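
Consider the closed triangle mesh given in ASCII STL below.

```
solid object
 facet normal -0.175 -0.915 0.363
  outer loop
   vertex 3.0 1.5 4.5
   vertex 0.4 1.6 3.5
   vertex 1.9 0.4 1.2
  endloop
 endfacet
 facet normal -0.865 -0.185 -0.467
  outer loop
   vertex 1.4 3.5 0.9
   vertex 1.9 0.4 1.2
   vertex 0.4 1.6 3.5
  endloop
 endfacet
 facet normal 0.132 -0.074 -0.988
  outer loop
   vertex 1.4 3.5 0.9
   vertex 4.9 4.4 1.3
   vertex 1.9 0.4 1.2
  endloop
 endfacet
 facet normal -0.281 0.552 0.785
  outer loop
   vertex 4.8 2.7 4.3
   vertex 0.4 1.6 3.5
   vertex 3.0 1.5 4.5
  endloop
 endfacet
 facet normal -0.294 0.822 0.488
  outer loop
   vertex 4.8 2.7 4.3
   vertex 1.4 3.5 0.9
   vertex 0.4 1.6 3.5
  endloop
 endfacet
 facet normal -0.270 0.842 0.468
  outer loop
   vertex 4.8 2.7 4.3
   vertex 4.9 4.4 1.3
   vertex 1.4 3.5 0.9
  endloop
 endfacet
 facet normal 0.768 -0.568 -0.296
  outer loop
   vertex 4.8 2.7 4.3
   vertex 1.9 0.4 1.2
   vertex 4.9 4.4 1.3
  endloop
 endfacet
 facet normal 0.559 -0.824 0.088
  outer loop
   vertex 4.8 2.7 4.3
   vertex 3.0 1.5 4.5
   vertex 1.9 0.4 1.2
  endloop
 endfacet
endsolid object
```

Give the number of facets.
8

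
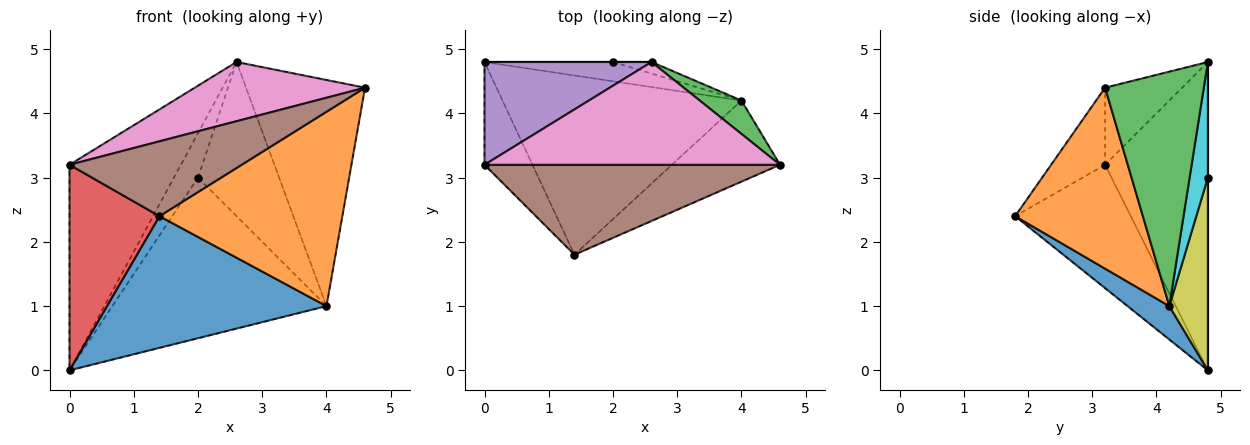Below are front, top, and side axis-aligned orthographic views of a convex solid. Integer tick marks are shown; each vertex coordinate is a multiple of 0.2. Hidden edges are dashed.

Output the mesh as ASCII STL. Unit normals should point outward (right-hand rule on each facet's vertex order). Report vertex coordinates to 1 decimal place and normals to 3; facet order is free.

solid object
 facet normal 0.112 -0.588 -0.801
  outer loop
   vertex 4.0 4.2 1.0
   vertex 1.4 1.8 2.4
   vertex 0.0 4.8 0.0
  endloop
 endfacet
 facet normal 0.542 -0.776 -0.324
  outer loop
   vertex 4.0 4.2 1.0
   vertex 4.6 3.2 4.4
   vertex 1.4 1.8 2.4
  endloop
 endfacet
 facet normal 0.634 0.765 0.113
  outer loop
   vertex 4.0 4.2 1.0
   vertex 2.6 4.8 4.8
   vertex 4.6 3.2 4.4
  endloop
 endfacet
 facet normal -0.755 -0.587 -0.293
  outer loop
   vertex 0.0 3.2 3.2
   vertex 0.0 4.8 0.0
   vertex 1.4 1.8 2.4
  endloop
 endfacet
 facet normal -0.637 0.690 0.345
  outer loop
   vertex 0.0 3.2 3.2
   vertex 2.6 4.8 4.8
   vertex 0.0 4.8 0.0
  endloop
 endfacet
 facet normal -0.197 -0.627 0.754
  outer loop
   vertex 0.0 3.2 3.2
   vertex 1.4 1.8 2.4
   vertex 4.6 3.2 4.4
  endloop
 endfacet
 facet normal -0.220 -0.487 0.845
  outer loop
   vertex 0.0 3.2 3.2
   vertex 4.6 3.2 4.4
   vertex 2.6 4.8 4.8
  endloop
 endfacet
 facet normal 0.000 1.000 0.000
  outer loop
   vertex 2.0 4.8 3.0
   vertex 0.0 4.8 0.0
   vertex 2.6 4.8 4.8
  endloop
 endfacet
 facet normal 0.176 0.977 -0.117
  outer loop
   vertex 2.0 4.8 3.0
   vertex 4.0 4.2 1.0
   vertex 0.0 4.8 0.0
  endloop
 endfacet
 facet normal 0.219 0.973 -0.073
  outer loop
   vertex 2.0 4.8 3.0
   vertex 2.6 4.8 4.8
   vertex 4.0 4.2 1.0
  endloop
 endfacet
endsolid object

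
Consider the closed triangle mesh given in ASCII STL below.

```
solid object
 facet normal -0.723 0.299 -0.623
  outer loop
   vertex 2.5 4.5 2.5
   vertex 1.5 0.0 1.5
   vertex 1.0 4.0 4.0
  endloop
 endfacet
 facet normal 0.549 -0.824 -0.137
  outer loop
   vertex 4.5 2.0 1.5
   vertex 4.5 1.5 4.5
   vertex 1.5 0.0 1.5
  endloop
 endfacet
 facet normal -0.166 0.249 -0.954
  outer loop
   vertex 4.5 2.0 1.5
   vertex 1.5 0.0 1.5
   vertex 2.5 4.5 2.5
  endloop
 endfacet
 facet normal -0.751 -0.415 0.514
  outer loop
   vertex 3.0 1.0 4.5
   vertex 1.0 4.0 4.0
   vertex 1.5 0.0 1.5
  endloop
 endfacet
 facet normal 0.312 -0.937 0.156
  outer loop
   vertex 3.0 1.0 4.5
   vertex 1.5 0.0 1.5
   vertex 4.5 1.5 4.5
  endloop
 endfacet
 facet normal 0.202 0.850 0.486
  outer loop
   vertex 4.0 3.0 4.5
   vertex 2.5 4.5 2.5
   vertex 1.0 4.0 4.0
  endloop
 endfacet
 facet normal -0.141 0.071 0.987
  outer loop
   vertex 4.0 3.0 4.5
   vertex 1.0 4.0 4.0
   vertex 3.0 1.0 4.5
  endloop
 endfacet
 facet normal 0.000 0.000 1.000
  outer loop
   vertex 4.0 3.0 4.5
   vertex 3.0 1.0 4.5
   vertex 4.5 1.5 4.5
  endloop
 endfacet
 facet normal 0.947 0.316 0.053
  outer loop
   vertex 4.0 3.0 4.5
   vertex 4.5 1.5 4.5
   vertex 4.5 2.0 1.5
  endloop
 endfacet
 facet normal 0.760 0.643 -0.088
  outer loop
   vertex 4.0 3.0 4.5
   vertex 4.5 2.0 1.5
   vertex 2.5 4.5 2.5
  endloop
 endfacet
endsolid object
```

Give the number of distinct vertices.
7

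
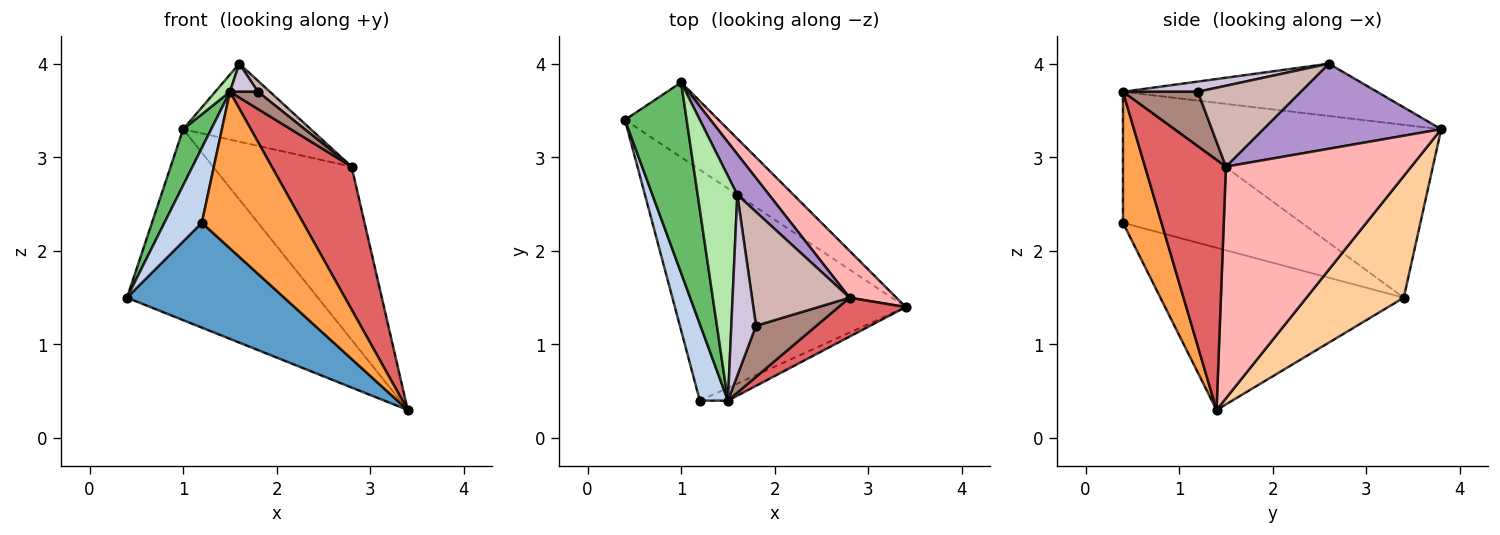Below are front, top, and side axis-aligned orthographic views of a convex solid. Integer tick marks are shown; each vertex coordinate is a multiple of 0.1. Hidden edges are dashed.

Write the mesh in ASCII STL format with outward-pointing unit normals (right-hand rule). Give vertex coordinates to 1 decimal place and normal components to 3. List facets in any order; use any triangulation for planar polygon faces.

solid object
 facet normal -0.539 -0.348 -0.767
  outer loop
   vertex 1.2 0.4 2.3
   vertex 0.4 3.4 1.5
   vertex 3.4 1.4 0.3
  endloop
 endfacet
 facet normal -0.958 -0.201 0.205
  outer loop
   vertex 1.2 0.4 2.3
   vertex 1.5 0.4 3.7
   vertex 0.4 3.4 1.5
  endloop
 endfacet
 facet normal 0.355 -0.932 -0.076
  outer loop
   vertex 1.2 0.4 2.3
   vertex 3.4 1.4 0.3
   vertex 1.5 0.4 3.7
  endloop
 endfacet
 facet normal 0.429 0.841 -0.330
  outer loop
   vertex 1.0 3.8 3.3
   vertex 3.4 1.4 0.3
   vertex 0.4 3.4 1.5
  endloop
 endfacet
 facet normal -0.937 -0.099 0.334
  outer loop
   vertex 1.0 3.8 3.3
   vertex 0.4 3.4 1.5
   vertex 1.5 0.4 3.7
  endloop
 endfacet
 facet normal -0.796 -0.046 0.603
  outer loop
   vertex 1.0 3.8 3.3
   vertex 1.5 0.4 3.7
   vertex 1.6 2.6 4.0
  endloop
 endfacet
 facet normal 0.699 -0.690 0.188
  outer loop
   vertex 2.8 1.5 2.9
   vertex 1.5 0.4 3.7
   vertex 3.4 1.4 0.3
  endloop
 endfacet
 facet normal 0.791 0.591 0.160
  outer loop
   vertex 2.8 1.5 2.9
   vertex 3.4 1.4 0.3
   vertex 1.0 3.8 3.3
  endloop
 endfacet
 facet normal 0.777 0.558 0.290
  outer loop
   vertex 2.8 1.5 2.9
   vertex 1.0 3.8 3.3
   vertex 1.6 2.6 4.0
  endloop
 endfacet
 facet normal 0.378 -0.142 0.915
  outer loop
   vertex 1.8 1.2 3.7
   vertex 1.6 2.6 4.0
   vertex 1.5 0.4 3.7
  endloop
 endfacet
 facet normal 0.649 -0.244 0.720
  outer loop
   vertex 1.8 1.2 3.7
   vertex 1.5 0.4 3.7
   vertex 2.8 1.5 2.9
  endloop
 endfacet
 facet normal 0.636 -0.074 0.768
  outer loop
   vertex 1.8 1.2 3.7
   vertex 2.8 1.5 2.9
   vertex 1.6 2.6 4.0
  endloop
 endfacet
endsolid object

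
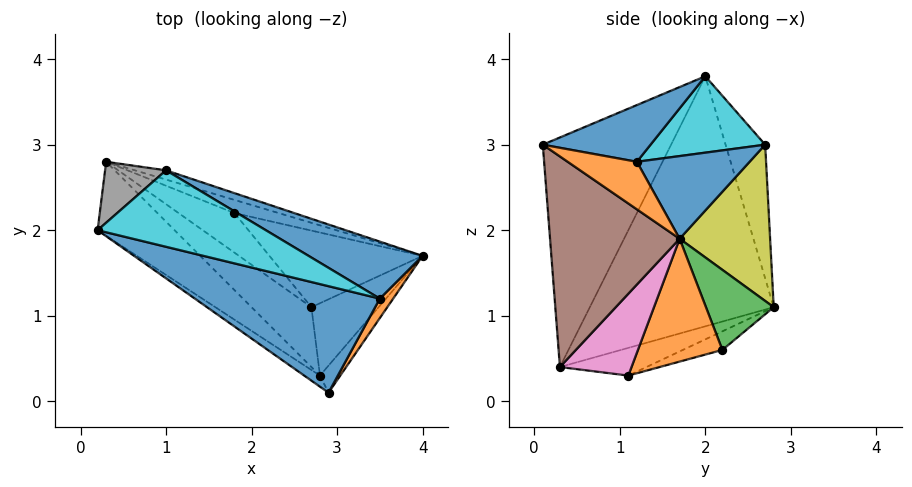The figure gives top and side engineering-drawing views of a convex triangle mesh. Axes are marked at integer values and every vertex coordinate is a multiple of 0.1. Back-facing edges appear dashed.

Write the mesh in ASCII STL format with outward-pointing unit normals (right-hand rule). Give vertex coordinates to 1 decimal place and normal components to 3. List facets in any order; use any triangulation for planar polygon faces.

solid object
 facet normal 0.293 0.014 0.956
  outer loop
   vertex 3.5 1.2 2.8
   vertex 0.2 2.0 3.8
   vertex 2.9 0.1 3.0
  endloop
 endfacet
 facet normal 0.869 -0.430 0.244
  outer loop
   vertex 3.5 1.2 2.8
   vertex 2.9 0.1 3.0
   vertex 4.0 1.7 1.9
  endloop
 endfacet
 facet normal -0.583 -0.812 -0.040
  outer loop
   vertex 2.8 0.3 0.4
   vertex 2.9 0.1 3.0
   vertex 0.2 2.0 3.8
  endloop
 endfacet
 facet normal -0.720 -0.658 -0.222
  outer loop
   vertex 2.8 0.3 0.4
   vertex 0.2 2.0 3.8
   vertex 0.3 2.8 1.1
  endloop
 endfacet
 facet normal -0.414 -0.164 -0.895
  outer loop
   vertex 2.8 0.3 0.4
   vertex 0.3 2.8 1.1
   vertex 2.7 1.1 0.3
  endloop
 endfacet
 facet normal 0.796 -0.600 -0.077
  outer loop
   vertex 2.8 0.3 0.4
   vertex 4.0 1.7 1.9
   vertex 2.9 0.1 3.0
  endloop
 endfacet
 facet normal 0.773 0.017 -0.634
  outer loop
   vertex 2.8 0.3 0.4
   vertex 2.7 1.1 0.3
   vertex 4.0 1.7 1.9
  endloop
 endfacet
 facet normal -0.501 0.834 0.229
  outer loop
   vertex 1.0 2.7 3.0
   vertex 0.3 2.8 1.1
   vertex 0.2 2.0 3.8
  endloop
 endfacet
 facet normal 0.296 0.953 -0.059
  outer loop
   vertex 1.0 2.7 3.0
   vertex 4.0 1.7 1.9
   vertex 0.3 2.8 1.1
  endloop
 endfacet
 facet normal 0.360 0.494 0.792
  outer loop
   vertex 1.0 2.7 3.0
   vertex 0.2 2.0 3.8
   vertex 3.5 1.2 2.8
  endloop
 endfacet
 facet normal 0.443 0.657 0.611
  outer loop
   vertex 1.0 2.7 3.0
   vertex 3.5 1.2 2.8
   vertex 4.0 1.7 1.9
  endloop
 endfacet
 facet normal 0.507 0.587 -0.632
  outer loop
   vertex 1.8 2.2 0.6
   vertex 4.0 1.7 1.9
   vertex 2.7 1.1 0.3
  endloop
 endfacet
 facet normal 0.315 0.933 -0.174
  outer loop
   vertex 1.8 2.2 0.6
   vertex 0.3 2.8 1.1
   vertex 4.0 1.7 1.9
  endloop
 endfacet
 facet normal -0.316 0.000 -0.949
  outer loop
   vertex 1.8 2.2 0.6
   vertex 2.7 1.1 0.3
   vertex 0.3 2.8 1.1
  endloop
 endfacet
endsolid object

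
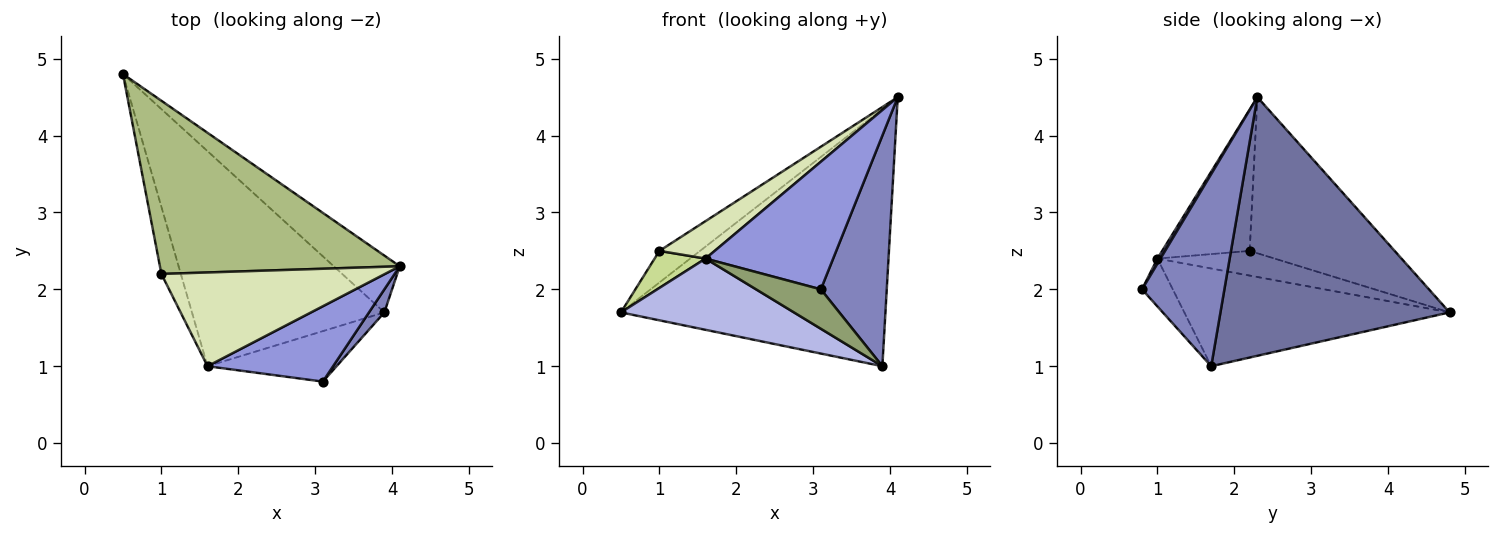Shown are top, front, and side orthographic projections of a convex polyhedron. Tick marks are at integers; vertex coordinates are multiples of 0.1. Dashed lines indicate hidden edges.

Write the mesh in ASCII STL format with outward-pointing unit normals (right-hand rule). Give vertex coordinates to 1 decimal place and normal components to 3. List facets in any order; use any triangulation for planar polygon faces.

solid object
 facet normal 0.646 0.746 -0.165
  outer loop
   vertex 3.9 1.7 1.0
   vertex 0.5 4.8 1.7
   vertex 4.1 2.3 4.5
  endloop
 endfacet
 facet normal 0.779 -0.623 0.062
  outer loop
   vertex 3.9 1.7 1.0
   vertex 4.1 2.3 4.5
   vertex 3.1 0.8 2.0
  endloop
 endfacet
 facet normal 0.021 -0.861 0.508
  outer loop
   vertex 1.6 1.0 2.4
   vertex 3.1 0.8 2.0
   vertex 4.1 2.3 4.5
  endloop
 endfacet
 facet normal -0.434 -0.283 -0.855
  outer loop
   vertex 1.6 1.0 2.4
   vertex 0.5 4.8 1.7
   vertex 3.9 1.7 1.0
  endloop
 endfacet
 facet normal -0.280 -0.591 -0.756
  outer loop
   vertex 1.6 1.0 2.4
   vertex 3.9 1.7 1.0
   vertex 3.1 0.8 2.0
  endloop
 endfacet
 facet normal -0.539 0.151 0.828
  outer loop
   vertex 1.0 2.2 2.5
   vertex 4.1 2.3 4.5
   vertex 0.5 4.8 1.7
  endloop
 endfacet
 facet normal -0.744 -0.323 -0.585
  outer loop
   vertex 1.0 2.2 2.5
   vertex 0.5 4.8 1.7
   vertex 1.6 1.0 2.4
  endloop
 endfacet
 facet normal -0.506 -0.320 0.801
  outer loop
   vertex 1.0 2.2 2.5
   vertex 1.6 1.0 2.4
   vertex 4.1 2.3 4.5
  endloop
 endfacet
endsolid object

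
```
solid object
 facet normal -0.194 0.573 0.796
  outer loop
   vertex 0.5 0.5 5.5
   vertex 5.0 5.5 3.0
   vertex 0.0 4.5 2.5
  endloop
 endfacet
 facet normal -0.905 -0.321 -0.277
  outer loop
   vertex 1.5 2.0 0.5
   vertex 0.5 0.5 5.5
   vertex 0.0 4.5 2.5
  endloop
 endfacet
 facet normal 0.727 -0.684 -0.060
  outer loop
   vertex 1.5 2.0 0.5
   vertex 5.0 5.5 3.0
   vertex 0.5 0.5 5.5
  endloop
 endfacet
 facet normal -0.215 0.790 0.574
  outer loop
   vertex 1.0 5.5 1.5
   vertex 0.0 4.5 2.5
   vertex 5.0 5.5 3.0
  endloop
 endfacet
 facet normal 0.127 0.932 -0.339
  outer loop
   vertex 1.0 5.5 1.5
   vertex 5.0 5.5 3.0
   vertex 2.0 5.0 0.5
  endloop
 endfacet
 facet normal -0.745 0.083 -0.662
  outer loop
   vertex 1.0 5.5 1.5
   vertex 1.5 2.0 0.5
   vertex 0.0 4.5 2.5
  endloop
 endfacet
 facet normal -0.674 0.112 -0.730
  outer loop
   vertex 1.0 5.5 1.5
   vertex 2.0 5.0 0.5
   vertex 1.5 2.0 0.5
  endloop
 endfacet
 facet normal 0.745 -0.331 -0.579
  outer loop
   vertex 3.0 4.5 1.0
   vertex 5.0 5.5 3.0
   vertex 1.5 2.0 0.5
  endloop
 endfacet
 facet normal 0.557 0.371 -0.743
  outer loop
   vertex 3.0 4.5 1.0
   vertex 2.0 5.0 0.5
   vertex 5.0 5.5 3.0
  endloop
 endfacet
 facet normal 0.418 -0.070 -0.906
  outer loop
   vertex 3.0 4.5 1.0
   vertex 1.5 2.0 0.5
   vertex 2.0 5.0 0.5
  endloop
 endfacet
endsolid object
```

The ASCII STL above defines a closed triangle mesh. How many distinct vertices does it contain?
7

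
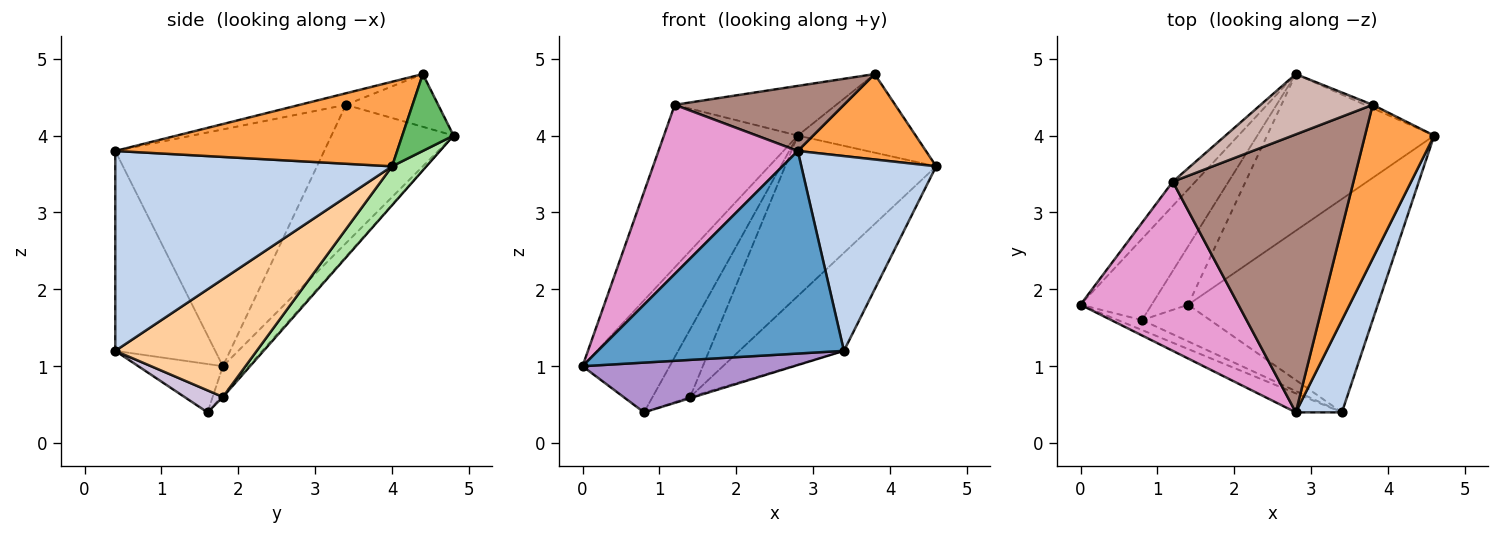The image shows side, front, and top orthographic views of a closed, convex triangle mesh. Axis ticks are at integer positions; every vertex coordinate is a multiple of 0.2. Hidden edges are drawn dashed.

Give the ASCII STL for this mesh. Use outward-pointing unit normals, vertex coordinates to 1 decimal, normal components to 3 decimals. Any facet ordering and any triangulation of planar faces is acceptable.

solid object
 facet normal -0.375 -0.923 -0.087
  outer loop
   vertex 2.8 0.4 3.8
   vertex 0.0 1.8 1.0
   vertex 3.4 0.4 1.2
  endloop
 endfacet
 facet normal 0.880 -0.429 0.203
  outer loop
   vertex 2.8 0.4 3.8
   vertex 3.4 0.4 1.2
   vertex 4.6 4.0 3.6
  endloop
 endfacet
 facet normal 0.730 -0.332 0.597
  outer loop
   vertex 2.8 0.4 3.8
   vertex 4.6 4.0 3.6
   vertex 3.8 4.4 4.8
  endloop
 endfacet
 facet normal 0.492 0.364 -0.791
  outer loop
   vertex 1.4 1.8 0.6
   vertex 4.6 4.0 3.6
   vertex 3.4 0.4 1.2
  endloop
 endfacet
 facet normal 0.398 0.916 -0.040
  outer loop
   vertex 2.8 4.8 4.0
   vertex 3.8 4.4 4.8
   vertex 4.6 4.0 3.6
  endloop
 endfacet
 facet normal 0.161 0.706 -0.689
  outer loop
   vertex 2.8 4.8 4.0
   vertex 4.6 4.0 3.6
   vertex 1.4 1.8 0.6
  endloop
 endfacet
 facet normal -0.232 0.787 -0.571
  outer loop
   vertex 0.8 1.6 0.4
   vertex 0.0 1.8 1.0
   vertex 2.8 4.8 4.0
  endloop
 endfacet
 facet normal -0.034 0.756 -0.653
  outer loop
   vertex 0.8 1.6 0.4
   vertex 2.8 4.8 4.0
   vertex 1.4 1.8 0.6
  endloop
 endfacet
 facet normal -0.365 -0.913 -0.183
  outer loop
   vertex 0.8 1.6 0.4
   vertex 3.4 0.4 1.2
   vertex 0.0 1.8 1.0
  endloop
 endfacet
 facet normal 0.307 0.031 -0.951
  outer loop
   vertex 0.8 1.6 0.4
   vertex 1.4 1.8 0.6
   vertex 3.4 0.4 1.2
  endloop
 endfacet
 facet normal -0.062 -0.227 0.972
  outer loop
   vertex 1.2 3.4 4.4
   vertex 2.8 0.4 3.8
   vertex 3.8 4.4 4.8
  endloop
 endfacet
 facet normal -0.341 0.598 0.726
  outer loop
   vertex 1.2 3.4 4.4
   vertex 3.8 4.4 4.8
   vertex 2.8 4.8 4.0
  endloop
 endfacet
 facet normal -0.728 -0.485 0.485
  outer loop
   vertex 1.2 3.4 4.4
   vertex 0.0 1.8 1.0
   vertex 2.8 0.4 3.8
  endloop
 endfacet
 facet normal -0.670 0.734 -0.109
  outer loop
   vertex 1.2 3.4 4.4
   vertex 2.8 4.8 4.0
   vertex 0.0 1.8 1.0
  endloop
 endfacet
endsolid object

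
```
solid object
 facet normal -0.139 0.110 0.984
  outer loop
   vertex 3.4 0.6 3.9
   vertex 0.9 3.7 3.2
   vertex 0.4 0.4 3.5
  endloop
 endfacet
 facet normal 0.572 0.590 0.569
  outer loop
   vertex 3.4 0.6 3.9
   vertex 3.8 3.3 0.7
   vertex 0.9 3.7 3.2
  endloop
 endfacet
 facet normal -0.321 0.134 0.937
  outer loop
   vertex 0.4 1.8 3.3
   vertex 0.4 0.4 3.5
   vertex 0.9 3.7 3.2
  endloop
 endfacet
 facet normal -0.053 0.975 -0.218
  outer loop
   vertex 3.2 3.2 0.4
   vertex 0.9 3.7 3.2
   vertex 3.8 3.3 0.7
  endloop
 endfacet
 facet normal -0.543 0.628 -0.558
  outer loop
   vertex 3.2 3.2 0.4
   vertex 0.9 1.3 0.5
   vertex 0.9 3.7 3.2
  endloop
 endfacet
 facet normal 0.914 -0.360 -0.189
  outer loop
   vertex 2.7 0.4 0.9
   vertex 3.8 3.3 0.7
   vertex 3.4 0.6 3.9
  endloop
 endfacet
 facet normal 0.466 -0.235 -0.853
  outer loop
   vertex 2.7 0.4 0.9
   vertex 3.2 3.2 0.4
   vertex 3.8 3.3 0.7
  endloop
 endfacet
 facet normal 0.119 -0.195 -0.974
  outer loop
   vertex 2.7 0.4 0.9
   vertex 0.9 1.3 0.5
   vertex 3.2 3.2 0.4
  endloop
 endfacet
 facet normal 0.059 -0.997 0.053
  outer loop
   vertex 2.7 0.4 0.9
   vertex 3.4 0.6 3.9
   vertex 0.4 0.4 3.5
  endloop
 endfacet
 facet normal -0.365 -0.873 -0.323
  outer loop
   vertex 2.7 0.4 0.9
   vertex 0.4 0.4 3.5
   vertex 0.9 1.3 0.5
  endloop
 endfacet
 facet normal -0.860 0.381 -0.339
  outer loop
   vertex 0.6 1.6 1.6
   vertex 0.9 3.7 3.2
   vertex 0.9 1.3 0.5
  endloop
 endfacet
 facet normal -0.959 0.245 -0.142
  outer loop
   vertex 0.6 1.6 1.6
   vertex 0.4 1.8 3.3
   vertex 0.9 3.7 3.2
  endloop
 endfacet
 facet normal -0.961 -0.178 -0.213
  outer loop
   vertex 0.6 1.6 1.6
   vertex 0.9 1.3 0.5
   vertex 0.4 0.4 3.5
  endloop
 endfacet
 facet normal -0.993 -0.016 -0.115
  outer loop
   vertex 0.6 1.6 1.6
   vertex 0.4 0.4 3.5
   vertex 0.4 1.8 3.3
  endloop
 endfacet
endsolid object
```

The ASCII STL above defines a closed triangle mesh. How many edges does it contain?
21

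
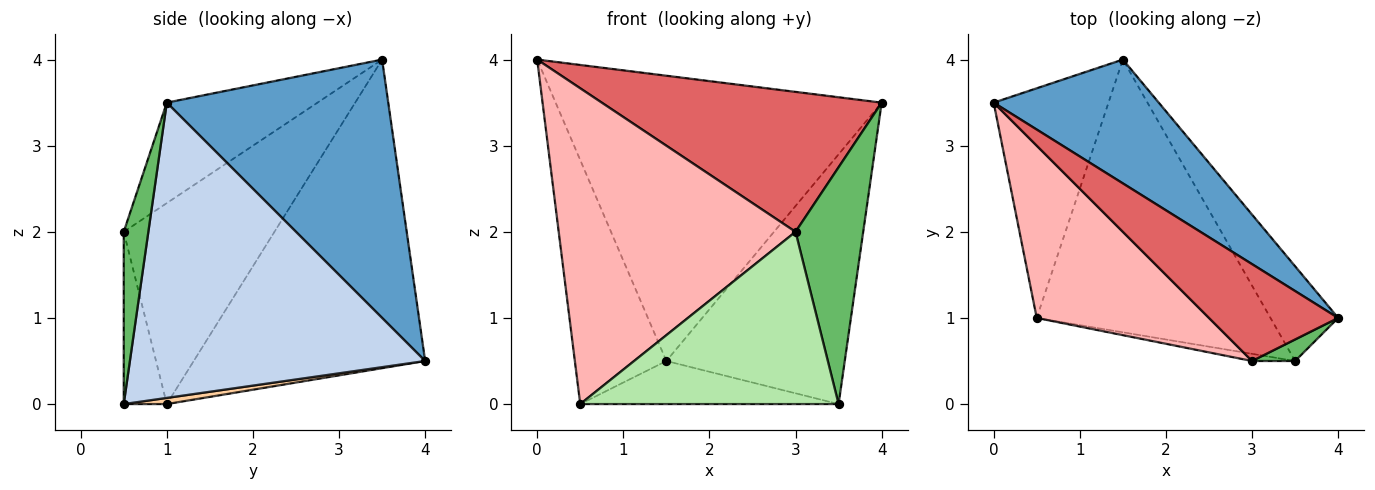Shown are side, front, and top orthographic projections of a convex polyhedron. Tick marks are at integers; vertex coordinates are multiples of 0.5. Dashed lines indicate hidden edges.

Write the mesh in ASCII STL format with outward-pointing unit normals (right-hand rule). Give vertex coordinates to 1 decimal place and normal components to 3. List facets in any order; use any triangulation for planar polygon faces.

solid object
 facet normal 0.529 0.779 0.338
  outer loop
   vertex 1.5 4.0 0.5
   vertex 0.0 3.5 4.0
   vertex 4.0 1.0 3.5
  endloop
 endfacet
 facet normal 0.840 0.507 -0.192
  outer loop
   vertex 3.5 0.5 0.0
   vertex 1.5 4.0 0.5
   vertex 4.0 1.0 3.5
  endloop
 endfacet
 facet normal -0.879 0.347 -0.327
  outer loop
   vertex 0.5 1.0 0.0
   vertex 0.0 3.5 4.0
   vertex 1.5 4.0 0.5
  endloop
 endfacet
 facet normal 0.026 0.156 -0.987
  outer loop
   vertex 0.5 1.0 0.0
   vertex 1.5 4.0 0.5
   vertex 3.5 0.5 0.0
  endloop
 endfacet
 facet normal 0.341 -0.936 0.085
  outer loop
   vertex 3.0 0.5 2.0
   vertex 3.5 0.5 0.0
   vertex 4.0 1.0 3.5
  endloop
 endfacet
 facet normal -0.164 -0.986 -0.041
  outer loop
   vertex 3.0 0.5 2.0
   vertex 0.5 1.0 0.0
   vertex 3.5 0.5 0.0
  endloop
 endfacet
 facet normal -0.405 -0.752 0.520
  outer loop
   vertex 3.0 0.5 2.0
   vertex 4.0 1.0 3.5
   vertex 0.0 3.5 4.0
  endloop
 endfacet
 facet normal -0.488 -0.766 0.418
  outer loop
   vertex 3.0 0.5 2.0
   vertex 0.0 3.5 4.0
   vertex 0.5 1.0 0.0
  endloop
 endfacet
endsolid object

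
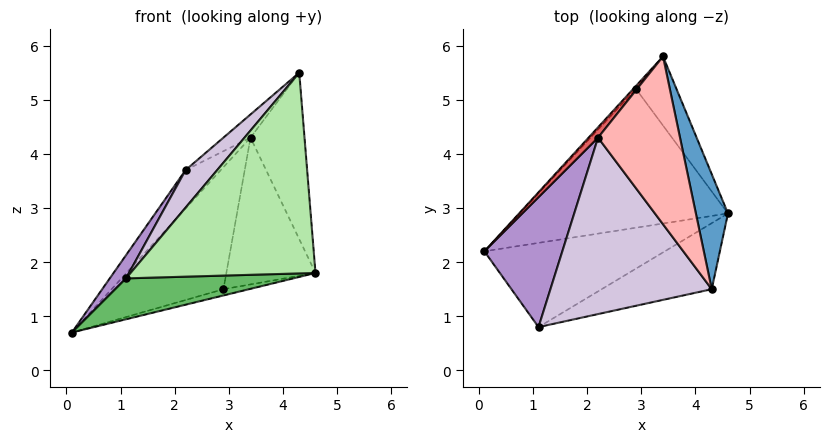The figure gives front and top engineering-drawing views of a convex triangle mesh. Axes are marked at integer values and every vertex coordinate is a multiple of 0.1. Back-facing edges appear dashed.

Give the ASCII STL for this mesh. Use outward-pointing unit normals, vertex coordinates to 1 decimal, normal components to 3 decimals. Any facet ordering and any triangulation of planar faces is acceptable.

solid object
 facet normal 0.954 0.247 0.171
  outer loop
   vertex 4.3 1.5 5.5
   vertex 4.6 2.9 1.8
   vertex 3.4 5.8 4.3
  endloop
 endfacet
 facet normal 0.231 0.044 -0.972
  outer loop
   vertex 2.9 5.2 1.5
   vertex 4.6 2.9 1.8
   vertex 0.1 2.2 0.7
  endloop
 endfacet
 facet normal -0.729 0.685 -0.017
  outer loop
   vertex 2.9 5.2 1.5
   vertex 0.1 2.2 0.7
   vertex 3.4 5.8 4.3
  endloop
 endfacet
 facet normal 0.792 0.552 -0.260
  outer loop
   vertex 2.9 5.2 1.5
   vertex 3.4 5.8 4.3
   vertex 4.6 2.9 1.8
  endloop
 endfacet
 facet normal 0.277 -0.420 -0.864
  outer loop
   vertex 1.1 0.8 1.7
   vertex 0.1 2.2 0.7
   vertex 4.6 2.9 1.8
  endloop
 endfacet
 facet normal 0.501 -0.822 -0.270
  outer loop
   vertex 1.1 0.8 1.7
   vertex 4.6 2.9 1.8
   vertex 4.3 1.5 5.5
  endloop
 endfacet
 facet normal -0.801 0.578 0.156
  outer loop
   vertex 2.2 4.3 3.7
   vertex 3.4 5.8 4.3
   vertex 0.1 2.2 0.7
  endloop
 endfacet
 facet normal -0.555 0.114 0.824
  outer loop
   vertex 2.2 4.3 3.7
   vertex 4.3 1.5 5.5
   vertex 3.4 5.8 4.3
  endloop
 endfacet
 facet normal -0.776 -0.111 0.621
  outer loop
   vertex 2.2 4.3 3.7
   vertex 0.1 2.2 0.7
   vertex 1.1 0.8 1.7
  endloop
 endfacet
 facet normal -0.745 -0.139 0.653
  outer loop
   vertex 2.2 4.3 3.7
   vertex 1.1 0.8 1.7
   vertex 4.3 1.5 5.5
  endloop
 endfacet
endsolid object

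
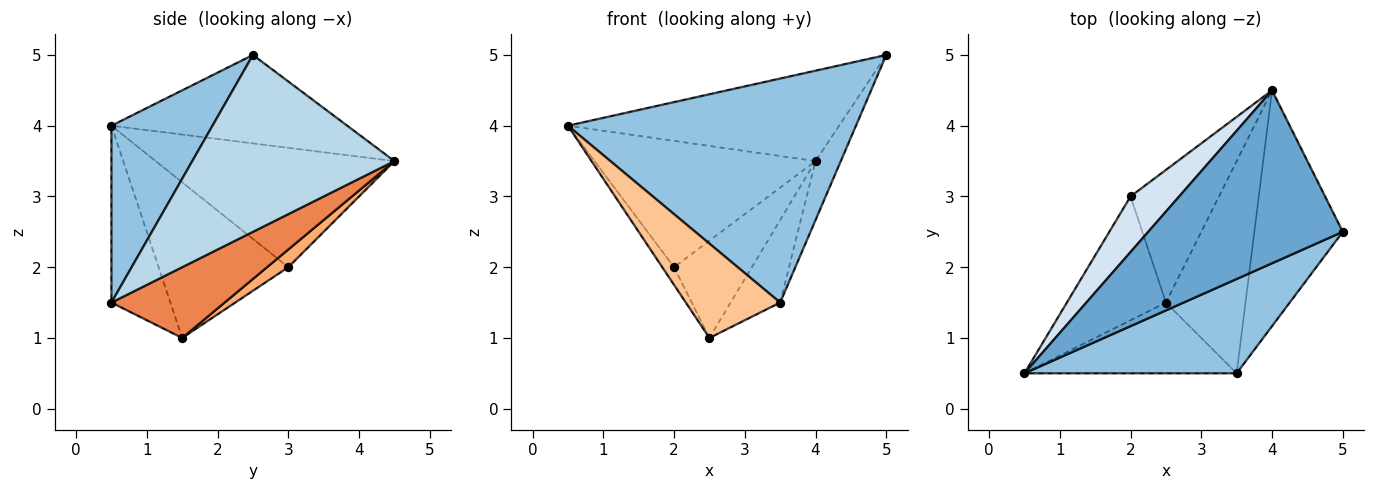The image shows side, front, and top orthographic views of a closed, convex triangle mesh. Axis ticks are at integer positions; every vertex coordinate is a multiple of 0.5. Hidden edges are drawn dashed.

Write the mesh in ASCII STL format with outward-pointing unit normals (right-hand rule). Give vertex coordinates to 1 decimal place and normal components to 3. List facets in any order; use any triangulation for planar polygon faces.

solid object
 facet normal -0.374 0.430 0.822
  outer loop
   vertex 4.0 4.5 3.5
   vertex 0.5 0.5 4.0
   vertex 5.0 2.5 5.0
  endloop
 endfacet
 facet normal 0.308 -0.877 0.369
  outer loop
   vertex 3.5 0.5 1.5
   vertex 5.0 2.5 5.0
   vertex 0.5 0.5 4.0
  endloop
 endfacet
 facet normal 0.889 0.111 -0.444
  outer loop
   vertex 3.5 0.5 1.5
   vertex 4.0 4.5 3.5
   vertex 5.0 2.5 5.0
  endloop
 endfacet
 facet normal -0.703 0.651 0.286
  outer loop
   vertex 2.0 3.0 2.0
   vertex 0.5 0.5 4.0
   vertex 4.0 4.5 3.5
  endloop
 endfacet
 facet normal 0.638 0.279 -0.718
  outer loop
   vertex 2.5 1.5 1.0
   vertex 4.0 4.5 3.5
   vertex 3.5 0.5 1.5
  endloop
 endfacet
 facet normal 0.159 0.584 -0.796
  outer loop
   vertex 2.5 1.5 1.0
   vertex 2.0 3.0 2.0
   vertex 4.0 4.5 3.5
  endloop
 endfacet
 facet normal -0.447 -0.716 -0.537
  outer loop
   vertex 2.5 1.5 1.0
   vertex 3.5 0.5 1.5
   vertex 0.5 0.5 4.0
  endloop
 endfacet
 facet normal -0.841 0.076 -0.535
  outer loop
   vertex 2.5 1.5 1.0
   vertex 0.5 0.5 4.0
   vertex 2.0 3.0 2.0
  endloop
 endfacet
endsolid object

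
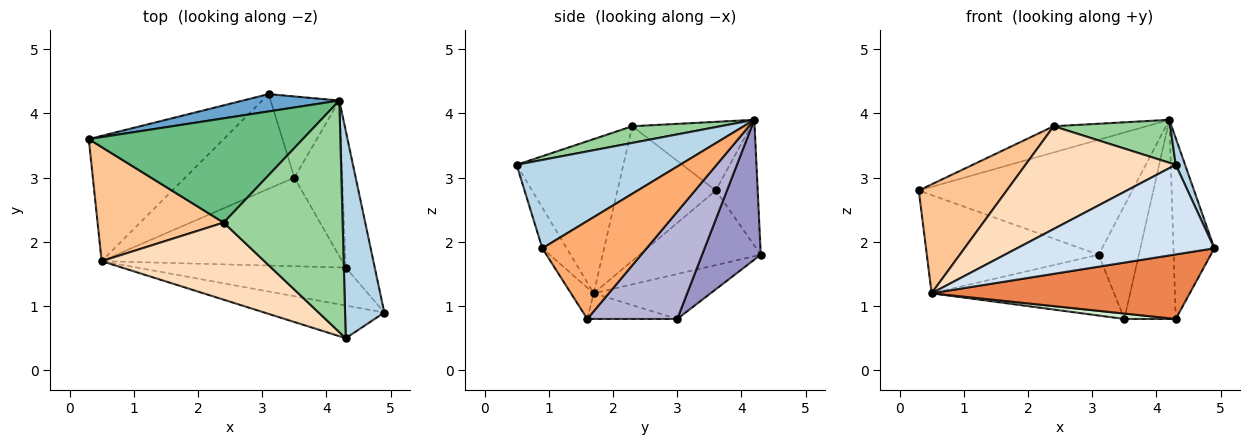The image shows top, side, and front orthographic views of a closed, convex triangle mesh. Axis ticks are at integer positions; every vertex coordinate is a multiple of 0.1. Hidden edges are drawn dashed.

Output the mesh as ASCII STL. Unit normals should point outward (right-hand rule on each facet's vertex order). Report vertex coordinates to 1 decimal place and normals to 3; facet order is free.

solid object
 facet normal -0.191 0.971 0.146
  outer loop
   vertex 3.1 4.3 1.8
   vertex 0.3 3.6 2.8
   vertex 4.2 4.2 3.9
  endloop
 endfacet
 facet normal -0.399 0.566 -0.722
  outer loop
   vertex 0.5 1.7 1.2
   vertex 0.3 3.6 2.8
   vertex 3.1 4.3 1.8
  endloop
 endfacet
 facet normal 0.913 -0.052 0.405
  outer loop
   vertex 4.3 0.5 3.2
   vertex 4.9 0.9 1.9
   vertex 4.2 4.2 3.9
  endloop
 endfacet
 facet normal -0.116 -0.933 -0.340
  outer loop
   vertex 4.3 0.5 3.2
   vertex 0.5 1.7 1.2
   vertex 4.9 0.9 1.9
  endloop
 endfacet
 facet normal -0.076 -0.859 -0.506
  outer loop
   vertex 4.3 1.6 0.8
   vertex 4.9 0.9 1.9
   vertex 0.5 1.7 1.2
  endloop
 endfacet
 facet normal 0.898 0.352 -0.266
  outer loop
   vertex 4.3 1.6 0.8
   vertex 4.2 4.2 3.9
   vertex 4.9 0.9 1.9
  endloop
 endfacet
 facet normal -0.611 -0.547 0.573
  outer loop
   vertex 2.4 2.3 3.8
   vertex 0.3 3.6 2.8
   vertex 0.5 1.7 1.2
  endloop
 endfacet
 facet normal -0.494 -0.695 0.522
  outer loop
   vertex 2.4 2.3 3.8
   vertex 0.5 1.7 1.2
   vertex 4.3 0.5 3.2
  endloop
 endfacet
 facet normal -0.297 0.233 0.926
  outer loop
   vertex 2.4 2.3 3.8
   vertex 4.2 4.2 3.9
   vertex 0.3 3.6 2.8
  endloop
 endfacet
 facet normal 0.137 -0.181 0.974
  outer loop
   vertex 2.4 2.3 3.8
   vertex 4.3 0.5 3.2
   vertex 4.2 4.2 3.9
  endloop
 endfacet
 facet normal -0.327 0.511 -0.795
  outer loop
   vertex 3.5 3.0 0.8
   vertex 0.5 1.7 1.2
   vertex 3.1 4.3 1.8
  endloop
 endfacet
 facet normal -0.106 -0.061 -0.993
  outer loop
   vertex 3.5 3.0 0.8
   vertex 4.3 1.6 0.8
   vertex 0.5 1.7 1.2
  endloop
 endfacet
 facet normal 0.764 0.524 -0.375
  outer loop
   vertex 3.5 3.0 0.8
   vertex 3.1 4.3 1.8
   vertex 4.2 4.2 3.9
  endloop
 endfacet
 facet normal 0.809 0.463 -0.362
  outer loop
   vertex 3.5 3.0 0.8
   vertex 4.2 4.2 3.9
   vertex 4.3 1.6 0.8
  endloop
 endfacet
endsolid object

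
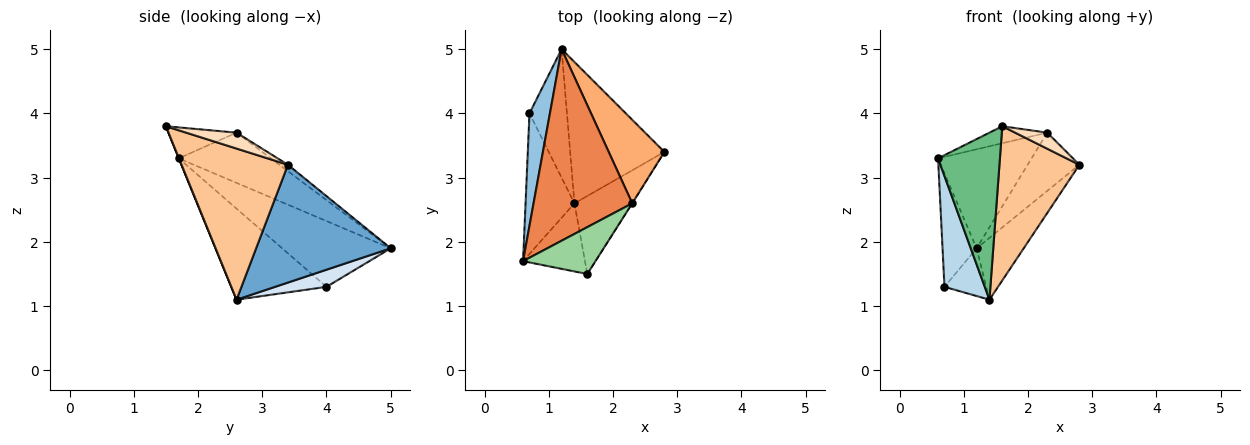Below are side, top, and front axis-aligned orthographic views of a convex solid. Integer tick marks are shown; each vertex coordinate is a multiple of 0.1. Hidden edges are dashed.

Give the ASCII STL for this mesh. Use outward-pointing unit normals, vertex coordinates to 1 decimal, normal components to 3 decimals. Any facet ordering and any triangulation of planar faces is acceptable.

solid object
 facet normal 0.753 0.264 -0.603
  outer loop
   vertex 1.4 2.6 1.1
   vertex 1.2 5.0 1.9
   vertex 2.8 3.4 3.2
  endloop
 endfacet
 facet normal -0.915 0.287 0.284
  outer loop
   vertex 0.7 4.0 1.3
   vertex 0.6 1.7 3.3
   vertex 1.2 5.0 1.9
  endloop
 endfacet
 facet normal -0.826 -0.349 -0.443
  outer loop
   vertex 0.7 4.0 1.3
   vertex 1.4 2.6 1.1
   vertex 0.6 1.7 3.3
  endloop
 endfacet
 facet normal 0.394 0.320 -0.862
  outer loop
   vertex 0.7 4.0 1.3
   vertex 1.2 5.0 1.9
   vertex 1.4 2.6 1.1
  endloop
 endfacet
 facet normal -0.412 0.418 0.810
  outer loop
   vertex 2.3 2.6 3.7
   vertex 1.2 5.0 1.9
   vertex 0.6 1.7 3.3
  endloop
 endfacet
 facet normal -0.094 0.569 0.817
  outer loop
   vertex 2.3 2.6 3.7
   vertex 2.8 3.4 3.2
   vertex 1.2 5.0 1.9
  endloop
 endfacet
 facet normal 0.765 -0.575 -0.291
  outer loop
   vertex 1.6 1.5 3.8
   vertex 1.4 2.6 1.1
   vertex 2.8 3.4 3.2
  endloop
 endfacet
 facet normal 0.843 -0.538 -0.018
  outer loop
   vertex 1.6 1.5 3.8
   vertex 2.8 3.4 3.2
   vertex 2.3 2.6 3.7
  endloop
 endfacet
 facet normal 0.004 -0.926 -0.378
  outer loop
   vertex 1.6 1.5 3.8
   vertex 0.6 1.7 3.3
   vertex 1.4 2.6 1.1
  endloop
 endfacet
 facet normal -0.373 0.317 0.872
  outer loop
   vertex 1.6 1.5 3.8
   vertex 2.3 2.6 3.7
   vertex 0.6 1.7 3.3
  endloop
 endfacet
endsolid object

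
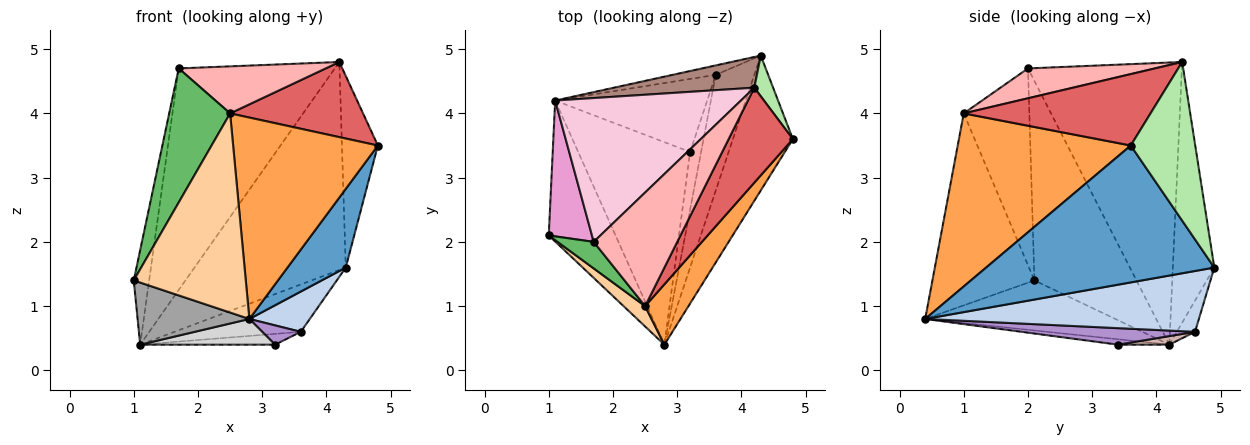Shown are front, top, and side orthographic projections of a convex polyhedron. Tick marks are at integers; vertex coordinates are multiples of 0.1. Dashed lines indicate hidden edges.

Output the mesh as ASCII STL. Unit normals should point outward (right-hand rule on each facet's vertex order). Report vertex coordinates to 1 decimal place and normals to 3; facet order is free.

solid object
 facet normal 0.892 -0.228 -0.391
  outer loop
   vertex 4.3 4.9 1.6
   vertex 4.8 3.6 3.5
   vertex 2.8 0.4 0.8
  endloop
 endfacet
 facet normal 0.830 -0.183 -0.526
  outer loop
   vertex 3.6 4.6 0.6
   vertex 4.3 4.9 1.6
   vertex 2.8 0.4 0.8
  endloop
 endfacet
 facet normal 0.753 -0.630 0.189
  outer loop
   vertex 2.5 1.0 4.0
   vertex 2.8 0.4 0.8
   vertex 4.8 3.6 3.5
  endloop
 endfacet
 facet normal -0.671 -0.737 0.075
  outer loop
   vertex 2.5 1.0 4.0
   vertex 1.0 2.1 1.4
   vertex 2.8 0.4 0.8
  endloop
 endfacet
 facet normal -0.726 -0.674 0.134
  outer loop
   vertex 2.5 1.0 4.0
   vertex 1.7 2.0 4.7
   vertex 1.0 2.1 1.4
  endloop
 endfacet
 facet normal 0.869 0.484 0.103
  outer loop
   vertex 4.2 4.4 4.8
   vertex 4.8 3.6 3.5
   vertex 4.3 4.9 1.6
  endloop
 endfacet
 facet normal 0.657 -0.468 0.591
  outer loop
   vertex 4.2 4.4 4.8
   vertex 2.5 1.0 4.0
   vertex 4.8 3.6 3.5
  endloop
 endfacet
 facet normal 0.314 -0.363 0.877
  outer loop
   vertex 4.2 4.4 4.8
   vertex 1.7 2.0 4.7
   vertex 2.5 1.0 4.0
  endloop
 endfacet
 facet normal 0.818 -0.182 -0.545
  outer loop
   vertex 3.2 3.4 0.4
   vertex 3.6 4.6 0.6
   vertex 2.8 0.4 0.8
  endloop
 endfacet
 facet normal -0.140 0.971 -0.193
  outer loop
   vertex 1.1 4.2 0.4
   vertex 4.3 4.9 1.6
   vertex 3.6 4.6 0.6
  endloop
 endfacet
 facet normal -0.262 0.955 0.141
  outer loop
   vertex 1.1 4.2 0.4
   vertex 4.2 4.4 4.8
   vertex 4.3 4.9 1.6
  endloop
 endfacet
 facet normal 0.056 0.146 -0.988
  outer loop
   vertex 1.1 4.2 0.4
   vertex 3.6 4.6 0.6
   vertex 3.2 3.4 0.4
  endloop
 endfacet
 facet normal -0.967 0.146 0.210
  outer loop
   vertex 1.1 4.2 0.4
   vertex 1.0 2.1 1.4
   vertex 1.7 2.0 4.7
  endloop
 endfacet
 facet normal -0.637 0.646 0.420
  outer loop
   vertex 1.1 4.2 0.4
   vertex 1.7 2.0 4.7
   vertex 4.2 4.4 4.8
  endloop
 endfacet
 facet normal -0.566 -0.332 -0.755
  outer loop
   vertex 1.1 4.2 0.4
   vertex 2.8 0.4 0.8
   vertex 1.0 2.1 1.4
  endloop
 endfacet
 facet normal -0.048 -0.126 -0.991
  outer loop
   vertex 1.1 4.2 0.4
   vertex 3.2 3.4 0.4
   vertex 2.8 0.4 0.8
  endloop
 endfacet
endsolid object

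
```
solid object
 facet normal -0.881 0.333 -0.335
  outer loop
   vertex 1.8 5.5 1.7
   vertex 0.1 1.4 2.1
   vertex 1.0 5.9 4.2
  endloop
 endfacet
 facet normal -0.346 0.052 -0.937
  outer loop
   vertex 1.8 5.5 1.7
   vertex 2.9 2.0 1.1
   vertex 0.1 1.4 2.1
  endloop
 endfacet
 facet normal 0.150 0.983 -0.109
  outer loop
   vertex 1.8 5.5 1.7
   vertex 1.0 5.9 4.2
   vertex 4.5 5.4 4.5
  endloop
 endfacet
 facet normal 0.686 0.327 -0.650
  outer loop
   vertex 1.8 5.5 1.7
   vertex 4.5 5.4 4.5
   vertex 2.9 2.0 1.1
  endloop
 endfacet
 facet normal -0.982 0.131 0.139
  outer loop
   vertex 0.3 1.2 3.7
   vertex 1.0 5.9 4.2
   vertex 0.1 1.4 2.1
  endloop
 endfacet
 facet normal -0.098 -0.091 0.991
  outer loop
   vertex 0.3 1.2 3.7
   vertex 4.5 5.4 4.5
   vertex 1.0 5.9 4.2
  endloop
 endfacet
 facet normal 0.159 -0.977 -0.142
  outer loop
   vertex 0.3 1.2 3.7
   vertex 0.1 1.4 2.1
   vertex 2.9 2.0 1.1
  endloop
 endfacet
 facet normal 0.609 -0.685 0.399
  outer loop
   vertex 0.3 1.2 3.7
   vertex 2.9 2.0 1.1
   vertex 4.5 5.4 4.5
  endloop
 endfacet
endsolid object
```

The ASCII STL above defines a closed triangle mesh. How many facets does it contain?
8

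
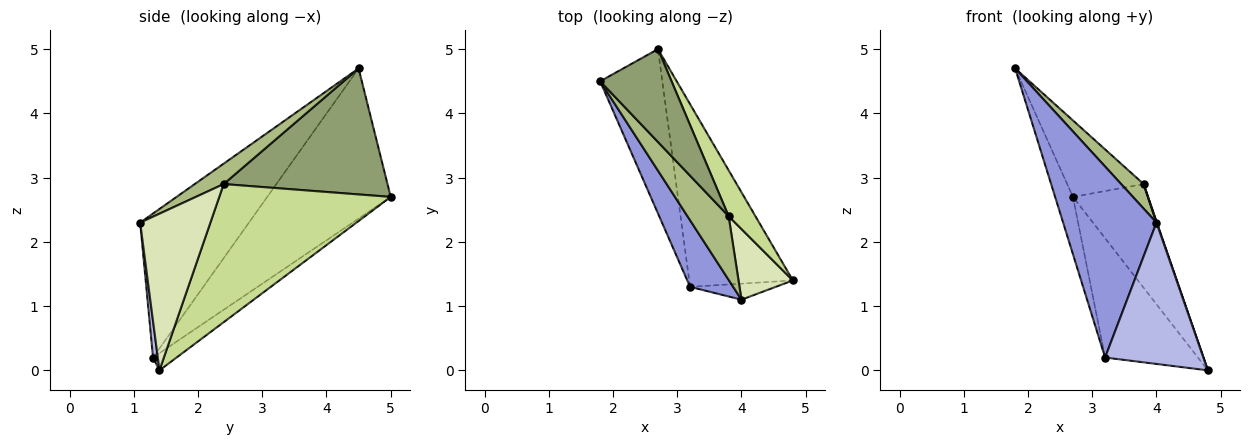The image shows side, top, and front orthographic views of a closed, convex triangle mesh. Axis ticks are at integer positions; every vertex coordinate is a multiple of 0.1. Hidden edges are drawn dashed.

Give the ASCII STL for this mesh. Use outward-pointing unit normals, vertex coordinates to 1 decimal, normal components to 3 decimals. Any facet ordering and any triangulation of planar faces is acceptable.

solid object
 facet normal -0.916 0.132 -0.379
  outer loop
   vertex 3.2 1.3 0.2
   vertex 1.8 4.5 4.7
   vertex 2.7 5.0 2.7
  endloop
 endfacet
 facet normal -0.138 0.542 -0.829
  outer loop
   vertex 3.2 1.3 0.2
   vertex 2.7 5.0 2.7
   vertex 4.8 1.4 0.0
  endloop
 endfacet
 facet normal -0.740 -0.635 0.221
  outer loop
   vertex 3.2 1.3 0.2
   vertex 4.0 1.1 2.3
   vertex 1.8 4.5 4.7
  endloop
 endfacet
 facet normal 0.048 -0.992 -0.113
  outer loop
   vertex 3.2 1.3 0.2
   vertex 4.8 1.4 0.0
   vertex 4.0 1.1 2.3
  endloop
 endfacet
 facet normal 0.806 0.376 0.457
  outer loop
   vertex 3.8 2.4 2.9
   vertex 2.7 5.0 2.7
   vertex 1.8 4.5 4.7
  endloop
 endfacet
 facet normal 0.420 -0.326 0.847
  outer loop
   vertex 3.8 2.4 2.9
   vertex 1.8 4.5 4.7
   vertex 4.0 1.1 2.3
  endloop
 endfacet
 facet normal 0.902 0.395 0.175
  outer loop
   vertex 3.8 2.4 2.9
   vertex 4.8 1.4 0.0
   vertex 2.7 5.0 2.7
  endloop
 endfacet
 facet normal 0.945 -0.006 0.328
  outer loop
   vertex 3.8 2.4 2.9
   vertex 4.0 1.1 2.3
   vertex 4.8 1.4 0.0
  endloop
 endfacet
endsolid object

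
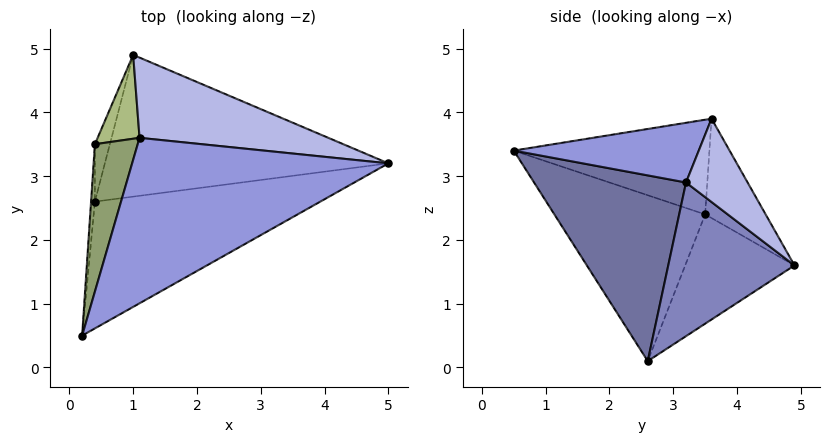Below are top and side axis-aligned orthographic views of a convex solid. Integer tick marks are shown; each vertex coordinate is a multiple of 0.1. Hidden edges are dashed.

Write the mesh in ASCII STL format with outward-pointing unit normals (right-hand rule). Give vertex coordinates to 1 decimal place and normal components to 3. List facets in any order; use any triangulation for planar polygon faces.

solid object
 facet normal 0.393 -0.786 -0.477
  outer loop
   vertex 0.4 2.6 0.1
   vertex 5.0 3.2 2.9
   vertex 0.2 0.5 3.4
  endloop
 endfacet
 facet normal 0.435 0.410 -0.802
  outer loop
   vertex 0.4 2.6 0.1
   vertex 1.0 4.9 1.6
   vertex 5.0 3.2 2.9
  endloop
 endfacet
 facet normal 0.221 -0.218 0.951
  outer loop
   vertex 1.1 3.6 3.9
   vertex 0.2 0.5 3.4
   vertex 5.0 3.2 2.9
  endloop
 endfacet
 facet normal 0.209 0.855 0.474
  outer loop
   vertex 1.1 3.6 3.9
   vertex 5.0 3.2 2.9
   vertex 1.0 4.9 1.6
  endloop
 endfacet
 facet normal -0.894 0.194 0.404
  outer loop
   vertex 0.4 3.5 2.4
   vertex 0.2 0.5 3.4
   vertex 1.1 3.6 3.9
  endloop
 endfacet
 facet normal -0.784 0.525 0.331
  outer loop
   vertex 0.4 3.5 2.4
   vertex 1.1 3.6 3.9
   vertex 1.0 4.9 1.6
  endloop
 endfacet
 facet normal -0.998 0.059 -0.023
  outer loop
   vertex 0.4 3.5 2.4
   vertex 0.4 2.6 0.1
   vertex 0.2 0.5 3.4
  endloop
 endfacet
 facet normal -0.936 0.328 -0.128
  outer loop
   vertex 0.4 3.5 2.4
   vertex 1.0 4.9 1.6
   vertex 0.4 2.6 0.1
  endloop
 endfacet
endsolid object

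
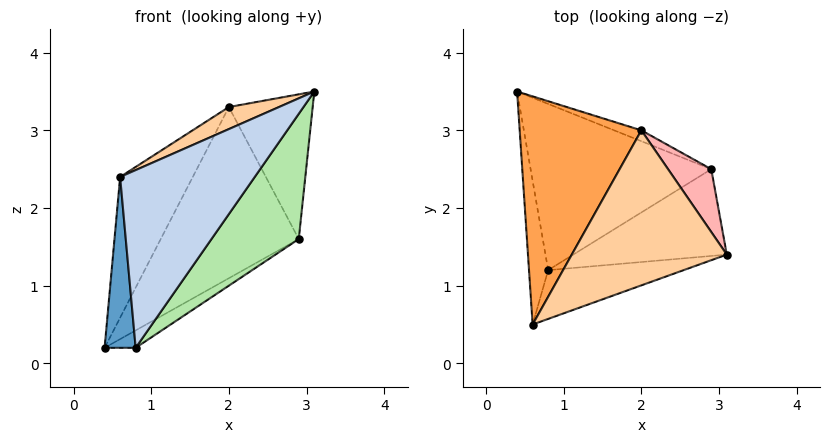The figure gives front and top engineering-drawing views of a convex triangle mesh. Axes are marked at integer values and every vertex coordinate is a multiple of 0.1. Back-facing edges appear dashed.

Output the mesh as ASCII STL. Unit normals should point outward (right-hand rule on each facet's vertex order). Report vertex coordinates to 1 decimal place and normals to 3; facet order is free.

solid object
 facet normal -0.975 -0.170 -0.143
  outer loop
   vertex 0.8 1.2 0.2
   vertex 0.6 0.5 2.4
   vertex 0.4 3.5 0.2
  endloop
 endfacet
 facet normal 0.421 -0.875 -0.240
  outer loop
   vertex 0.8 1.2 0.2
   vertex 3.1 1.4 3.5
   vertex 0.6 0.5 2.4
  endloop
 endfacet
 facet normal -0.829 0.293 0.475
  outer loop
   vertex 2.0 3.0 3.3
   vertex 0.4 3.5 0.2
   vertex 0.6 0.5 2.4
  endloop
 endfacet
 facet normal -0.359 -0.131 0.924
  outer loop
   vertex 2.0 3.0 3.3
   vertex 0.6 0.5 2.4
   vertex 3.1 1.4 3.5
  endloop
 endfacet
 facet normal 0.514 0.089 -0.853
  outer loop
   vertex 2.9 2.5 1.6
   vertex 0.8 1.2 0.2
   vertex 0.4 3.5 0.2
  endloop
 endfacet
 facet normal 0.664 -0.615 -0.426
  outer loop
   vertex 2.9 2.5 1.6
   vertex 3.1 1.4 3.5
   vertex 0.8 1.2 0.2
  endloop
 endfacet
 facet normal 0.399 0.915 -0.058
  outer loop
   vertex 2.9 2.5 1.6
   vertex 0.4 3.5 0.2
   vertex 2.0 3.0 3.3
  endloop
 endfacet
 facet normal 0.784 0.570 0.247
  outer loop
   vertex 2.9 2.5 1.6
   vertex 2.0 3.0 3.3
   vertex 3.1 1.4 3.5
  endloop
 endfacet
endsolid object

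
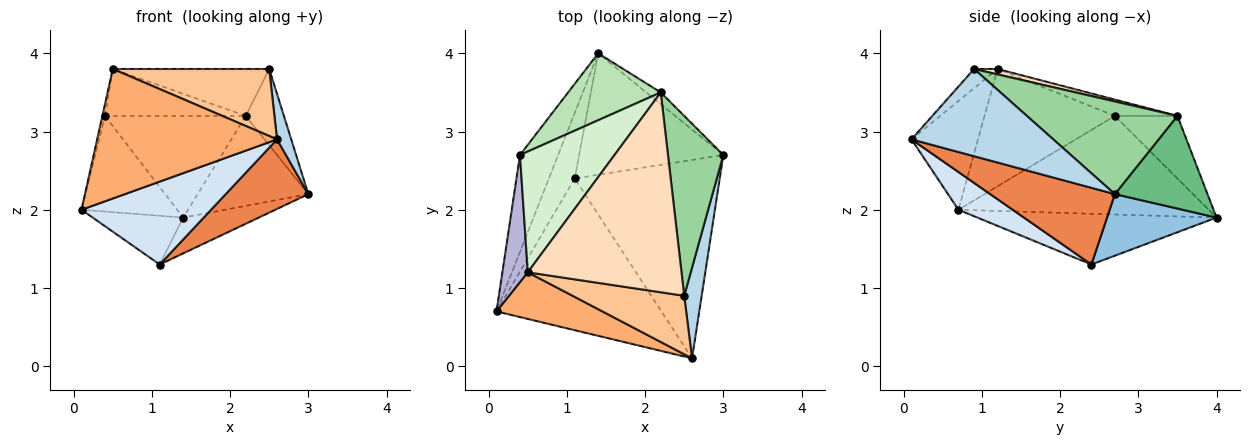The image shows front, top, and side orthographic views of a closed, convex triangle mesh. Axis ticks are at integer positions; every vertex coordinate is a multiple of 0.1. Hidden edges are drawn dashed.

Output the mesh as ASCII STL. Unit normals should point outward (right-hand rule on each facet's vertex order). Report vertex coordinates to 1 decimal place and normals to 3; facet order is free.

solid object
 facet normal -0.844 0.320 -0.430
  outer loop
   vertex 1.1 2.4 1.3
   vertex 0.1 0.7 2.0
   vertex 1.4 4.0 1.9
  endloop
 endfacet
 facet normal 0.379 0.262 -0.888
  outer loop
   vertex 1.1 2.4 1.3
   vertex 1.4 4.0 1.9
   vertex 3.0 2.7 2.2
  endloop
 endfacet
 facet normal 0.976 -0.098 0.195
  outer loop
   vertex 2.6 0.1 2.9
   vertex 3.0 2.7 2.2
   vertex 2.5 0.9 3.8
  endloop
 endfacet
 facet normal 0.197 -0.470 -0.860
  outer loop
   vertex 2.6 0.1 2.9
   vertex 0.1 0.7 2.0
   vertex 1.1 2.4 1.3
  endloop
 endfacet
 facet normal 0.447 -0.296 -0.844
  outer loop
   vertex 2.6 0.1 2.9
   vertex 1.1 2.4 1.3
   vertex 3.0 2.7 2.2
  endloop
 endfacet
 facet normal -0.328 -0.889 0.320
  outer loop
   vertex 2.6 0.1 2.9
   vertex 0.5 1.2 3.8
   vertex 0.1 0.7 2.0
  endloop
 endfacet
 facet normal -0.112 -0.749 0.653
  outer loop
   vertex 2.6 0.1 2.9
   vertex 2.5 0.9 3.8
   vertex 0.5 1.2 3.8
  endloop
 endfacet
 facet normal 0.034 0.228 0.973
  outer loop
   vertex 2.2 3.5 3.2
   vertex 0.5 1.2 3.8
   vertex 2.5 0.9 3.8
  endloop
 endfacet
 facet normal 0.639 0.763 -0.100
  outer loop
   vertex 2.2 3.5 3.2
   vertex 3.0 2.7 2.2
   vertex 1.4 4.0 1.9
  endloop
 endfacet
 facet normal 0.839 0.212 0.501
  outer loop
   vertex 2.2 3.5 3.2
   vertex 2.5 0.9 3.8
   vertex 3.0 2.7 2.2
  endloop
 endfacet
 facet normal -0.348 0.783 0.515
  outer loop
   vertex 0.4 2.7 3.2
   vertex 2.2 3.5 3.2
   vertex 1.4 4.0 1.9
  endloop
 endfacet
 facet normal -0.159 0.358 0.920
  outer loop
   vertex 0.4 2.7 3.2
   vertex 0.5 1.2 3.8
   vertex 2.2 3.5 3.2
  endloop
 endfacet
 facet normal -0.878 0.336 -0.340
  outer loop
   vertex 0.4 2.7 3.2
   vertex 1.4 4.0 1.9
   vertex 0.1 0.7 2.0
  endloop
 endfacet
 facet normal -0.977 0.020 0.212
  outer loop
   vertex 0.4 2.7 3.2
   vertex 0.1 0.7 2.0
   vertex 0.5 1.2 3.8
  endloop
 endfacet
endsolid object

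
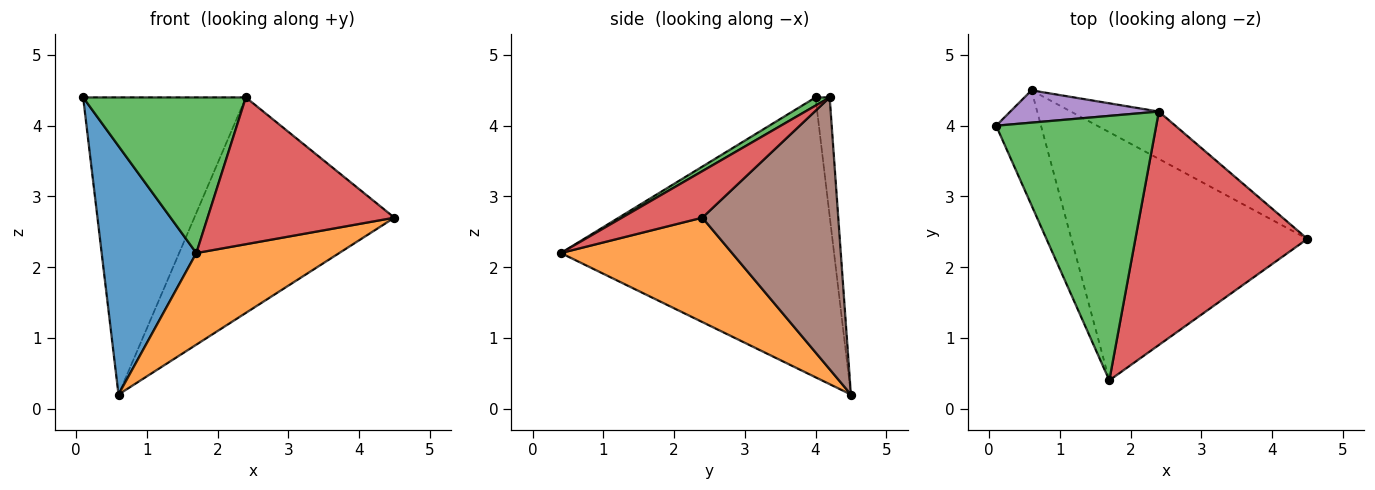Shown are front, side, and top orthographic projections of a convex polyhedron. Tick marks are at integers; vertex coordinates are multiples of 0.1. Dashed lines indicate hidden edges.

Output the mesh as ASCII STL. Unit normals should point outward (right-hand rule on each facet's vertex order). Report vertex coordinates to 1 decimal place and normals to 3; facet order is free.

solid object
 facet normal -0.934 -0.324 -0.150
  outer loop
   vertex 0.6 4.5 0.2
   vertex 1.7 0.4 2.2
   vertex 0.1 4.0 4.4
  endloop
 endfacet
 facet normal 0.383 -0.320 -0.867
  outer loop
   vertex 0.6 4.5 0.2
   vertex 4.5 2.4 2.7
   vertex 1.7 0.4 2.2
  endloop
 endfacet
 facet normal 0.044 -0.507 0.861
  outer loop
   vertex 2.4 4.2 4.4
   vertex 0.1 4.0 4.4
   vertex 1.7 0.4 2.2
  endloop
 endfacet
 facet normal 0.223 -0.519 0.825
  outer loop
   vertex 2.4 4.2 4.4
   vertex 1.7 0.4 2.2
   vertex 4.5 2.4 2.7
  endloop
 endfacet
 facet normal -0.086 0.990 0.108
  outer loop
   vertex 2.4 4.2 4.4
   vertex 0.6 4.5 0.2
   vertex 0.1 4.0 4.4
  endloop
 endfacet
 facet normal 0.553 0.814 -0.179
  outer loop
   vertex 2.4 4.2 4.4
   vertex 4.5 2.4 2.7
   vertex 0.6 4.5 0.2
  endloop
 endfacet
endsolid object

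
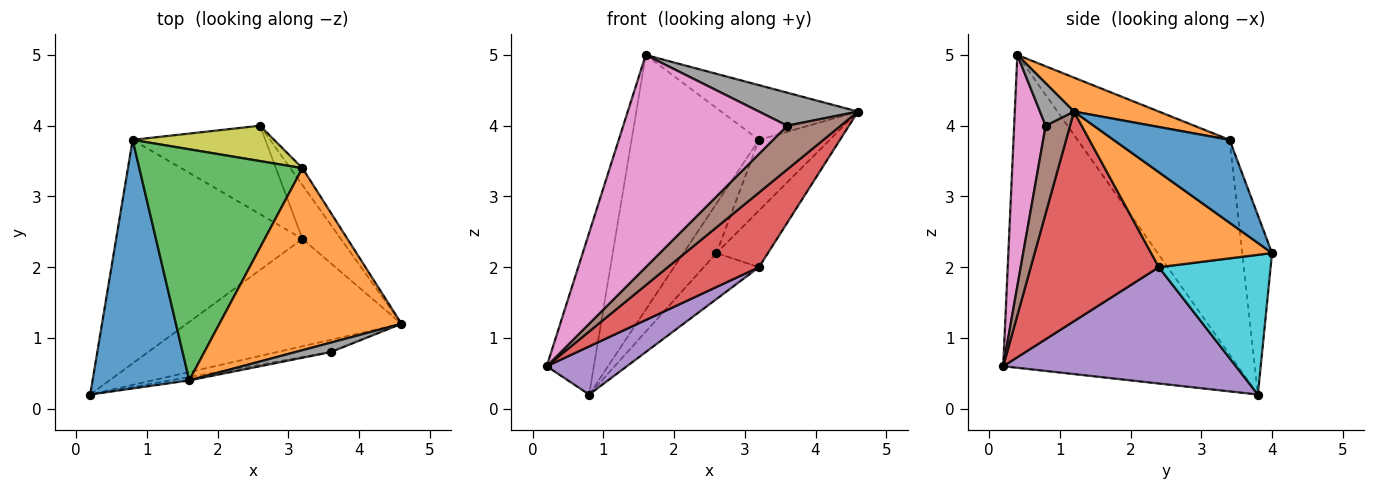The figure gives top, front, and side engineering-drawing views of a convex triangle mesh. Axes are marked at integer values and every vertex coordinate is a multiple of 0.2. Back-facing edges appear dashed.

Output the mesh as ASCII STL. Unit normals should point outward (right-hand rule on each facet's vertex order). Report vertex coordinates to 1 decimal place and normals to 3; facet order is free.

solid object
 facet normal -0.938 0.189 0.290
  outer loop
   vertex 1.6 0.4 5.0
   vertex 0.8 3.8 0.2
   vertex 0.2 0.2 0.6
  endloop
 endfacet
 facet normal 0.176 0.283 0.943
  outer loop
   vertex 3.2 3.4 3.8
   vertex 1.6 0.4 5.0
   vertex 4.6 1.2 4.2
  endloop
 endfacet
 facet normal -0.663 0.555 0.503
  outer loop
   vertex 3.2 3.4 3.8
   vertex 0.8 3.8 0.2
   vertex 1.6 0.4 5.0
  endloop
 endfacet
 facet normal 0.625 -0.445 -0.641
  outer loop
   vertex 3.2 2.4 2.0
   vertex 4.6 1.2 4.2
   vertex 0.2 0.2 0.6
  endloop
 endfacet
 facet normal 0.521 -0.180 -0.834
  outer loop
   vertex 3.2 2.4 2.0
   vertex 0.2 0.2 0.6
   vertex 0.8 3.8 0.2
  endloop
 endfacet
 facet normal 0.402 -0.882 -0.246
  outer loop
   vertex 3.6 0.8 4.0
   vertex 0.2 0.2 0.6
   vertex 4.6 1.2 4.2
  endloop
 endfacet
 facet normal 0.189 -0.982 -0.015
  outer loop
   vertex 3.6 0.8 4.0
   vertex 1.6 0.4 5.0
   vertex 0.2 0.2 0.6
  endloop
 endfacet
 facet normal 0.313 -0.913 0.261
  outer loop
   vertex 3.6 0.8 4.0
   vertex 4.6 1.2 4.2
   vertex 1.6 0.4 5.0
  endloop
 endfacet
 facet normal -0.593 0.655 0.468
  outer loop
   vertex 2.6 4.0 2.2
   vertex 0.8 3.8 0.2
   vertex 3.2 3.4 3.8
  endloop
 endfacet
 facet normal 0.683 0.337 -0.648
  outer loop
   vertex 2.6 4.0 2.2
   vertex 3.2 2.4 2.0
   vertex 0.8 3.8 0.2
  endloop
 endfacet
 facet normal 0.847 0.517 -0.124
  outer loop
   vertex 2.6 4.0 2.2
   vertex 3.2 3.4 3.8
   vertex 4.6 1.2 4.2
  endloop
 endfacet
 facet normal 0.862 0.367 -0.349
  outer loop
   vertex 2.6 4.0 2.2
   vertex 4.6 1.2 4.2
   vertex 3.2 2.4 2.0
  endloop
 endfacet
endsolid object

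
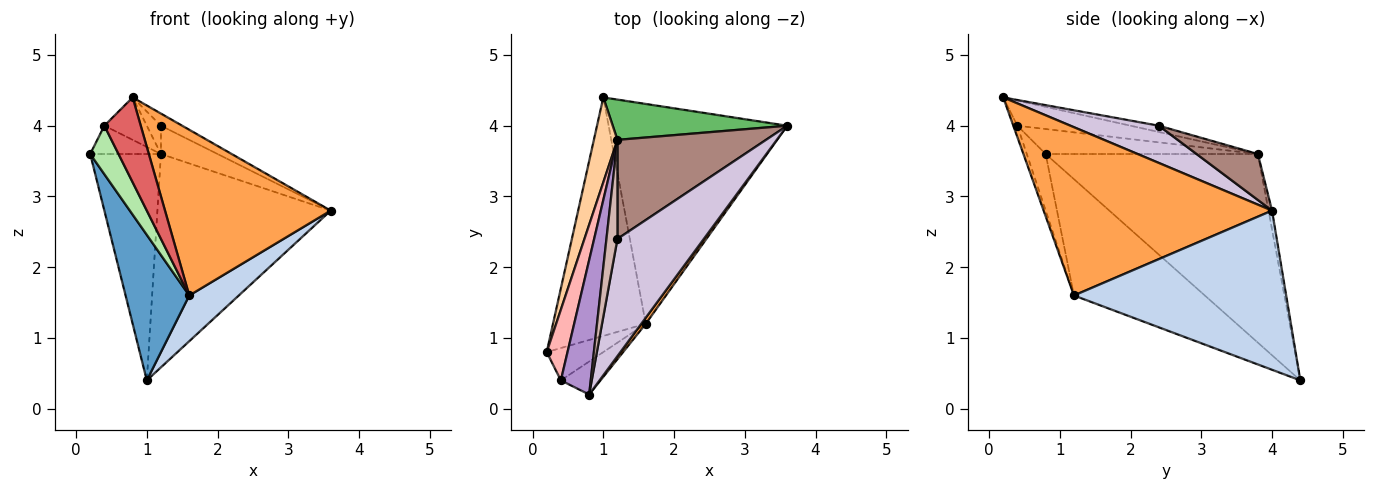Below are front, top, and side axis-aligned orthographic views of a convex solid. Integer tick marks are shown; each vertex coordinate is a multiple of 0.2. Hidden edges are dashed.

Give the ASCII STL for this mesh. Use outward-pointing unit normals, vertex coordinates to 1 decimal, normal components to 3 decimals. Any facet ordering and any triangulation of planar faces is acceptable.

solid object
 facet normal -0.731 -0.356 -0.583
  outer loop
   vertex 1.6 1.2 1.6
   vertex 0.2 0.8 3.6
   vertex 1.0 4.4 0.4
  endloop
 endfacet
 facet normal 0.657 -0.153 -0.738
  outer loop
   vertex 1.6 1.2 1.6
   vertex 1.0 4.4 0.4
   vertex 3.6 4.0 2.8
  endloop
 endfacet
 facet normal 0.809 -0.587 0.021
  outer loop
   vertex 1.6 1.2 1.6
   vertex 3.6 4.0 2.8
   vertex 0.8 0.2 4.4
  endloop
 endfacet
 facet normal -0.942 0.314 0.118
  outer loop
   vertex 1.2 3.8 3.6
   vertex 1.0 4.4 0.4
   vertex 0.2 0.8 3.6
  endloop
 endfacet
 facet normal -0.020 0.982 0.185
  outer loop
   vertex 1.2 3.8 3.6
   vertex 3.6 4.0 2.8
   vertex 1.0 4.4 0.4
  endloop
 endfacet
 facet normal -0.485 -0.728 -0.485
  outer loop
   vertex 0.4 0.4 4.0
   vertex 0.2 0.8 3.6
   vertex 1.6 1.2 1.6
  endloop
 endfacet
 facet normal -0.103 -0.927 -0.361
  outer loop
   vertex 0.4 0.4 4.0
   vertex 1.6 1.2 1.6
   vertex 0.8 0.2 4.4
  endloop
 endfacet
 facet normal -0.744 0.248 0.620
  outer loop
   vertex 0.4 0.4 4.0
   vertex 1.2 3.8 3.6
   vertex 0.2 0.8 3.6
  endloop
 endfacet
 facet normal -0.626 0.235 0.744
  outer loop
   vertex 0.4 0.4 4.0
   vertex 0.8 0.2 4.4
   vertex 1.2 3.8 3.6
  endloop
 endfacet
 facet normal 0.394 0.095 0.914
  outer loop
   vertex 1.2 2.4 4.0
   vertex 0.8 0.2 4.4
   vertex 3.6 4.0 2.8
  endloop
 endfacet
 facet normal 0.285 0.263 0.922
  outer loop
   vertex 1.2 2.4 4.0
   vertex 3.6 4.0 2.8
   vertex 1.2 3.8 3.6
  endloop
 endfacet
 facet normal -0.482 0.241 0.843
  outer loop
   vertex 1.2 2.4 4.0
   vertex 1.2 3.8 3.6
   vertex 0.8 0.2 4.4
  endloop
 endfacet
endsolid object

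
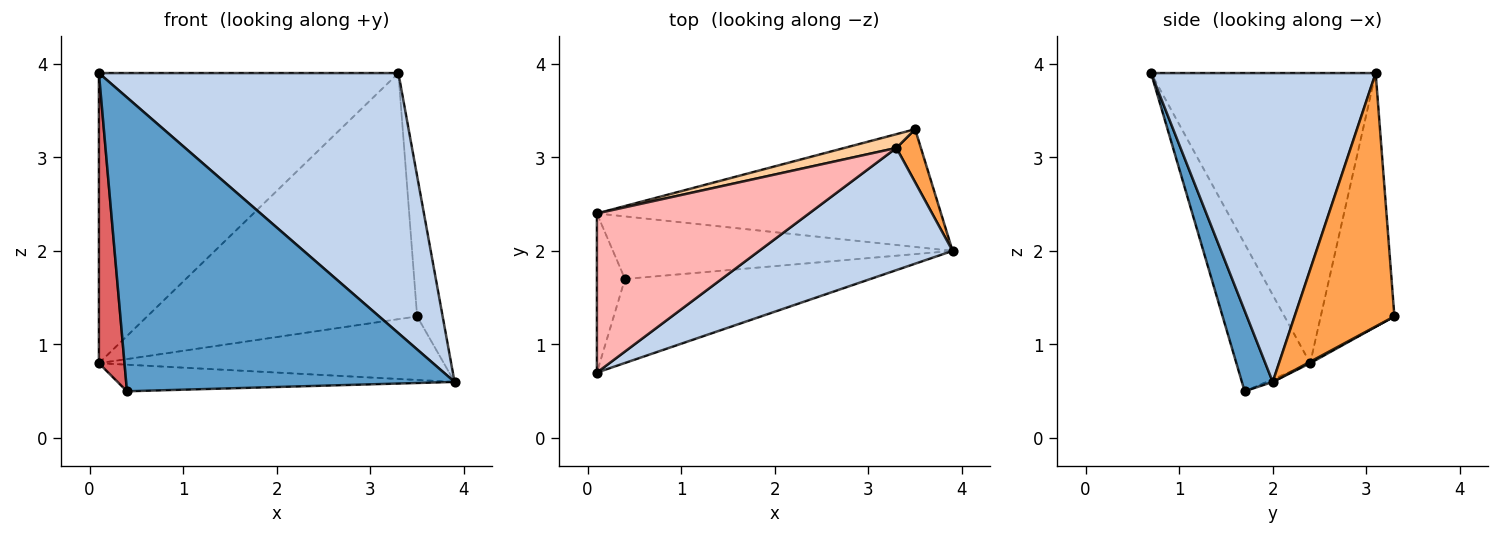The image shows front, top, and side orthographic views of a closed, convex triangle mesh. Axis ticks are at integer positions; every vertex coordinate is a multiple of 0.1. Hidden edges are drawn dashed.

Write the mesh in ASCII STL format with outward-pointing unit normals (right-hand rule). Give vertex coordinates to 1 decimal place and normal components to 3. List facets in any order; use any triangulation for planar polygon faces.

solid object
 facet normal 0.090 -0.958 -0.274
  outer loop
   vertex 0.4 1.7 0.5
   vertex 3.9 2.0 0.6
   vertex 0.1 0.7 3.9
  endloop
 endfacet
 facet normal 0.562 -0.749 0.352
  outer loop
   vertex 3.3 3.1 3.9
   vertex 0.1 0.7 3.9
   vertex 3.9 2.0 0.6
  endloop
 endfacet
 facet normal 0.965 0.247 0.093
  outer loop
   vertex 3.3 3.1 3.9
   vertex 3.9 2.0 0.6
   vertex 3.5 3.3 1.3
  endloop
 endfacet
 facet normal -0.263 0.963 0.054
  outer loop
   vertex 0.1 2.4 0.8
   vertex 3.3 3.1 3.9
   vertex 3.5 3.3 1.3
  endloop
 endfacet
 facet normal 0.004 0.475 -0.880
  outer loop
   vertex 0.1 2.4 0.8
   vertex 3.5 3.3 1.3
   vertex 3.9 2.0 0.6
  endloop
 endfacet
 facet normal -0.007 0.391 -0.920
  outer loop
   vertex 0.1 2.4 0.8
   vertex 3.9 2.0 0.6
   vertex 0.4 1.7 0.5
  endloop
 endfacet
 facet normal -0.930 -0.323 -0.177
  outer loop
   vertex 0.1 2.4 0.8
   vertex 0.4 1.7 0.5
   vertex 0.1 0.7 3.9
  endloop
 endfacet
 facet normal -0.549 0.733 0.402
  outer loop
   vertex 0.1 2.4 0.8
   vertex 0.1 0.7 3.9
   vertex 3.3 3.1 3.9
  endloop
 endfacet
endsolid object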